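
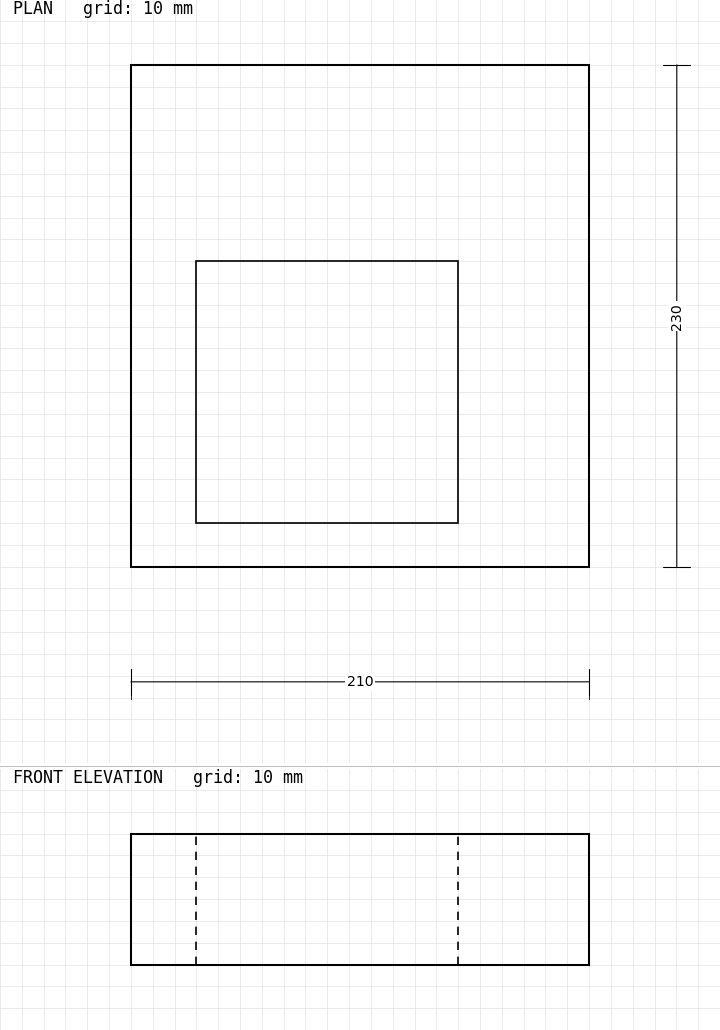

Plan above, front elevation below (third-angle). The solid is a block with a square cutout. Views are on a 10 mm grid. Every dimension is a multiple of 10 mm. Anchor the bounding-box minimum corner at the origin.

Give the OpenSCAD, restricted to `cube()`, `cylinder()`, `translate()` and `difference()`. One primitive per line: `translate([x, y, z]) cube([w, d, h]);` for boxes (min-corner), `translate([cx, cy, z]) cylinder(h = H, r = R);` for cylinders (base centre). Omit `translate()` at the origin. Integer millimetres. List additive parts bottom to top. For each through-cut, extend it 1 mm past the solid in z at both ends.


difference() {
  cube([210, 230, 60]);
  translate([30, 20, -1]) cube([120, 120, 62]);
}


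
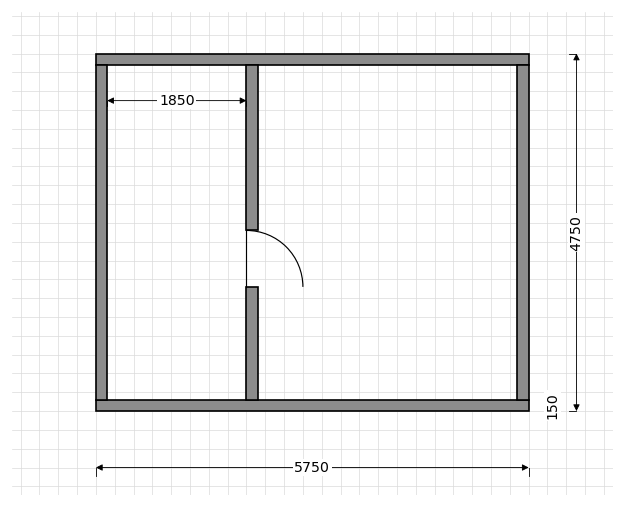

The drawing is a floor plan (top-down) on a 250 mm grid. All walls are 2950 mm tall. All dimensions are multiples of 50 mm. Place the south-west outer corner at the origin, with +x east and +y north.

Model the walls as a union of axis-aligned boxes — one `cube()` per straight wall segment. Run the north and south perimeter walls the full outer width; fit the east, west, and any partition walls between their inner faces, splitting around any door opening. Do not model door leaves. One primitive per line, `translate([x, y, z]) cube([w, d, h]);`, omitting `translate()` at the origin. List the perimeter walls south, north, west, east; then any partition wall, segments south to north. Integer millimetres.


cube([5750, 150, 2950]);
translate([0, 4600, 0]) cube([5750, 150, 2950]);
translate([0, 150, 0]) cube([150, 4450, 2950]);
translate([5600, 150, 0]) cube([150, 4450, 2950]);
translate([2000, 150, 0]) cube([150, 1500, 2950]);
translate([2000, 2400, 0]) cube([150, 2200, 2950]);


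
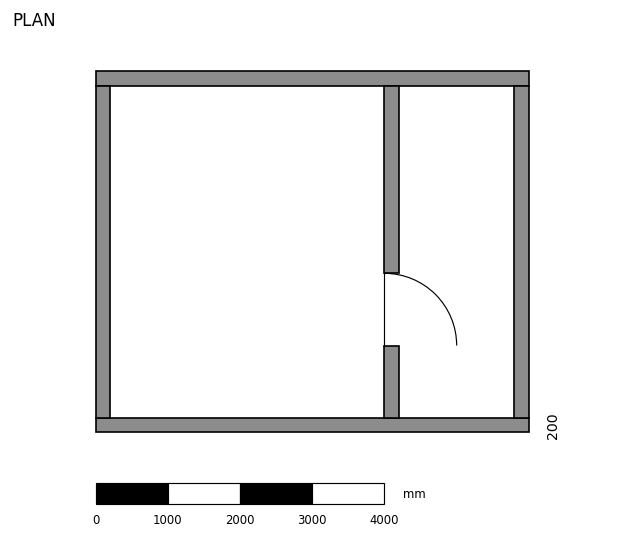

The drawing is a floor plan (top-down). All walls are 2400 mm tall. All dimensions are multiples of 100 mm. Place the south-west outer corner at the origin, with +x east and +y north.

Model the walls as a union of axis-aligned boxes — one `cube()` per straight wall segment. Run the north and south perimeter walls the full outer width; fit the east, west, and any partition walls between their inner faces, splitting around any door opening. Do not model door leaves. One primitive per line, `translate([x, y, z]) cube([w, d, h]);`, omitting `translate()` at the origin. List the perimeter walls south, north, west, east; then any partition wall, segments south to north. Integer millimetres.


cube([6000, 200, 2400]);
translate([0, 4800, 0]) cube([6000, 200, 2400]);
translate([0, 200, 0]) cube([200, 4600, 2400]);
translate([5800, 200, 0]) cube([200, 4600, 2400]);
translate([4000, 200, 0]) cube([200, 1000, 2400]);
translate([4000, 2200, 0]) cube([200, 2600, 2400]);


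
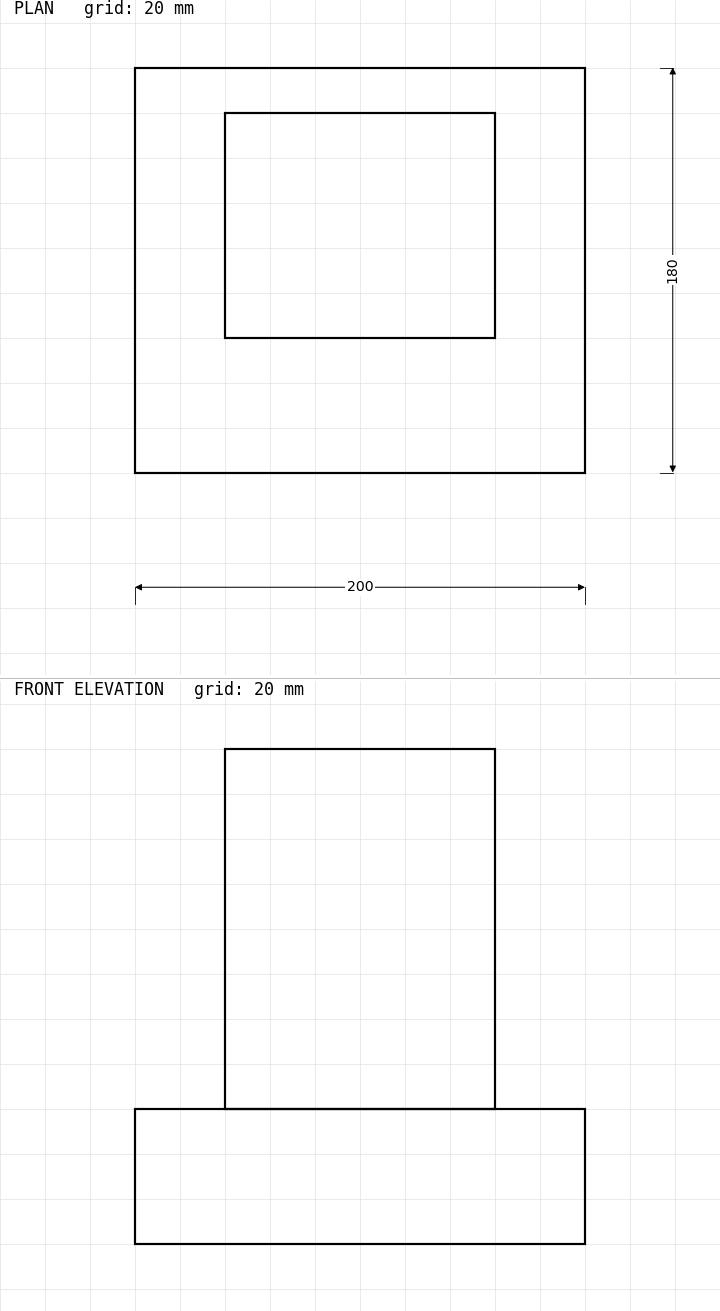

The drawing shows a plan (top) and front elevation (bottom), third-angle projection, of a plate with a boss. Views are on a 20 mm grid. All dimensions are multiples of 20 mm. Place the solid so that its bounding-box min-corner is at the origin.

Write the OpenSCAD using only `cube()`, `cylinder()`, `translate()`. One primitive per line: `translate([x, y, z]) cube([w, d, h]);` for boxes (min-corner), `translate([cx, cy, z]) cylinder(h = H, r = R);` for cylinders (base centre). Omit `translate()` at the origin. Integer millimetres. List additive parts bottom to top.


cube([200, 180, 60]);
translate([40, 60, 60]) cube([120, 100, 160]);


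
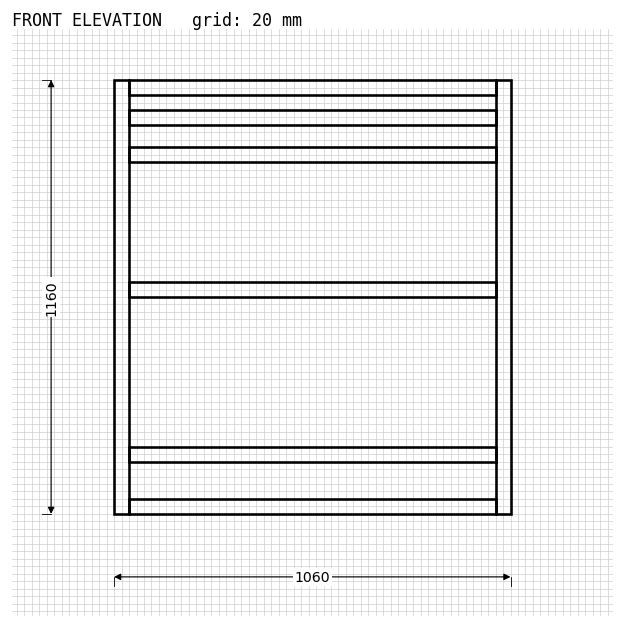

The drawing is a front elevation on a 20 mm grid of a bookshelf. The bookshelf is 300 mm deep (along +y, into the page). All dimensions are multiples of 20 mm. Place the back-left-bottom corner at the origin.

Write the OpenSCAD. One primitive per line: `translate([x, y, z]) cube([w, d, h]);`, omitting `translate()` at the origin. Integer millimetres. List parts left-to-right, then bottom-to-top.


cube([40, 300, 1160]);
translate([40, 0, 0]) cube([980, 300, 40]);
translate([40, 0, 140]) cube([980, 300, 40]);
translate([40, 0, 580]) cube([980, 300, 40]);
translate([40, 0, 940]) cube([980, 300, 40]);
translate([40, 0, 1040]) cube([980, 300, 40]);
translate([40, 0, 1120]) cube([980, 300, 40]);
translate([1020, 0, 0]) cube([40, 300, 1160]);


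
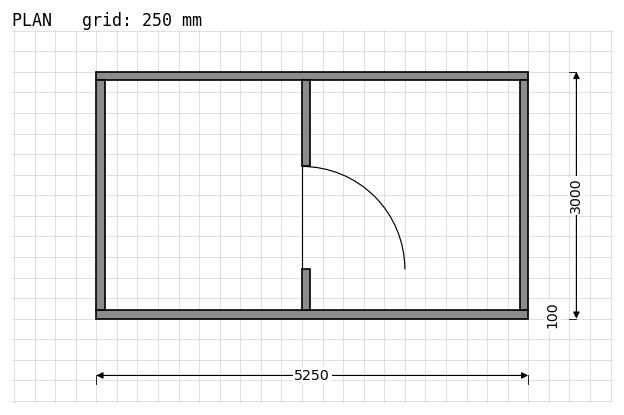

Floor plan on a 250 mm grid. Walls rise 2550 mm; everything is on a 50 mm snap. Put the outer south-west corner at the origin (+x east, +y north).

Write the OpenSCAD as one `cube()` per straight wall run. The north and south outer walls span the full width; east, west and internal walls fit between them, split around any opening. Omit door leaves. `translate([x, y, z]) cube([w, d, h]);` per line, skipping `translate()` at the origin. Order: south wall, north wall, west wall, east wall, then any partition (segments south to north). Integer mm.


cube([5250, 100, 2550]);
translate([0, 2900, 0]) cube([5250, 100, 2550]);
translate([0, 100, 0]) cube([100, 2800, 2550]);
translate([5150, 100, 0]) cube([100, 2800, 2550]);
translate([2500, 100, 0]) cube([100, 500, 2550]);
translate([2500, 1850, 0]) cube([100, 1050, 2550]);


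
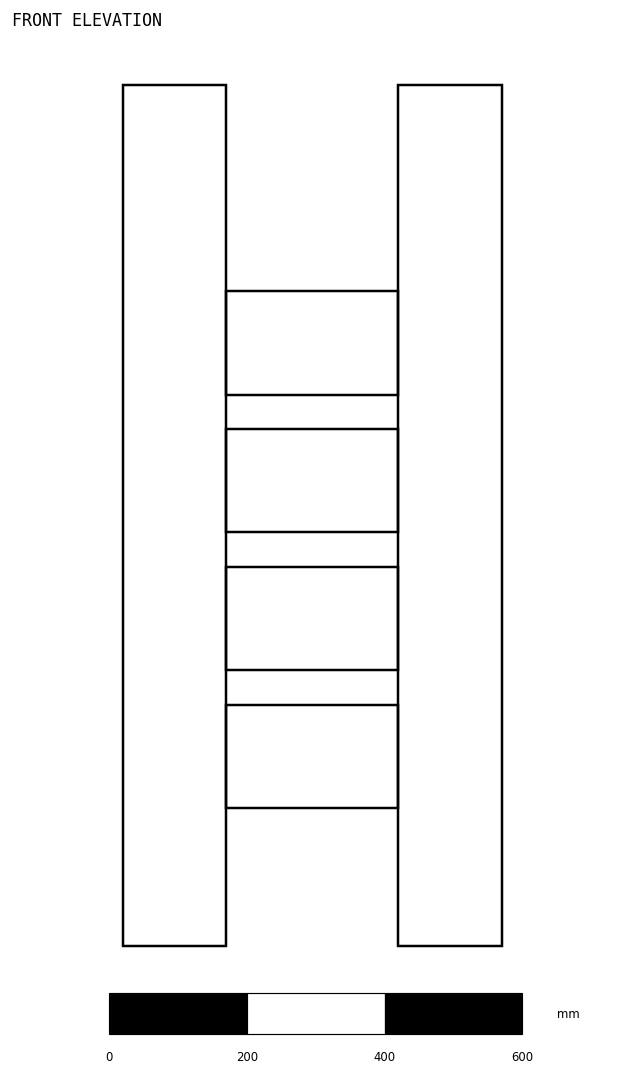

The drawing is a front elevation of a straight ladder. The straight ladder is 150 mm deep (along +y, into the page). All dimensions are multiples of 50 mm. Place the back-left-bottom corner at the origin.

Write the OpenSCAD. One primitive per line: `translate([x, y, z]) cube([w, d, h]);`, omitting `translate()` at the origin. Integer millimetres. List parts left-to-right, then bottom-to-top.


cube([150, 150, 1250]);
translate([150, 0, 200]) cube([250, 150, 150]);
translate([150, 0, 400]) cube([250, 150, 150]);
translate([150, 0, 600]) cube([250, 150, 150]);
translate([150, 0, 800]) cube([250, 150, 150]);
translate([400, 0, 0]) cube([150, 150, 1250]);


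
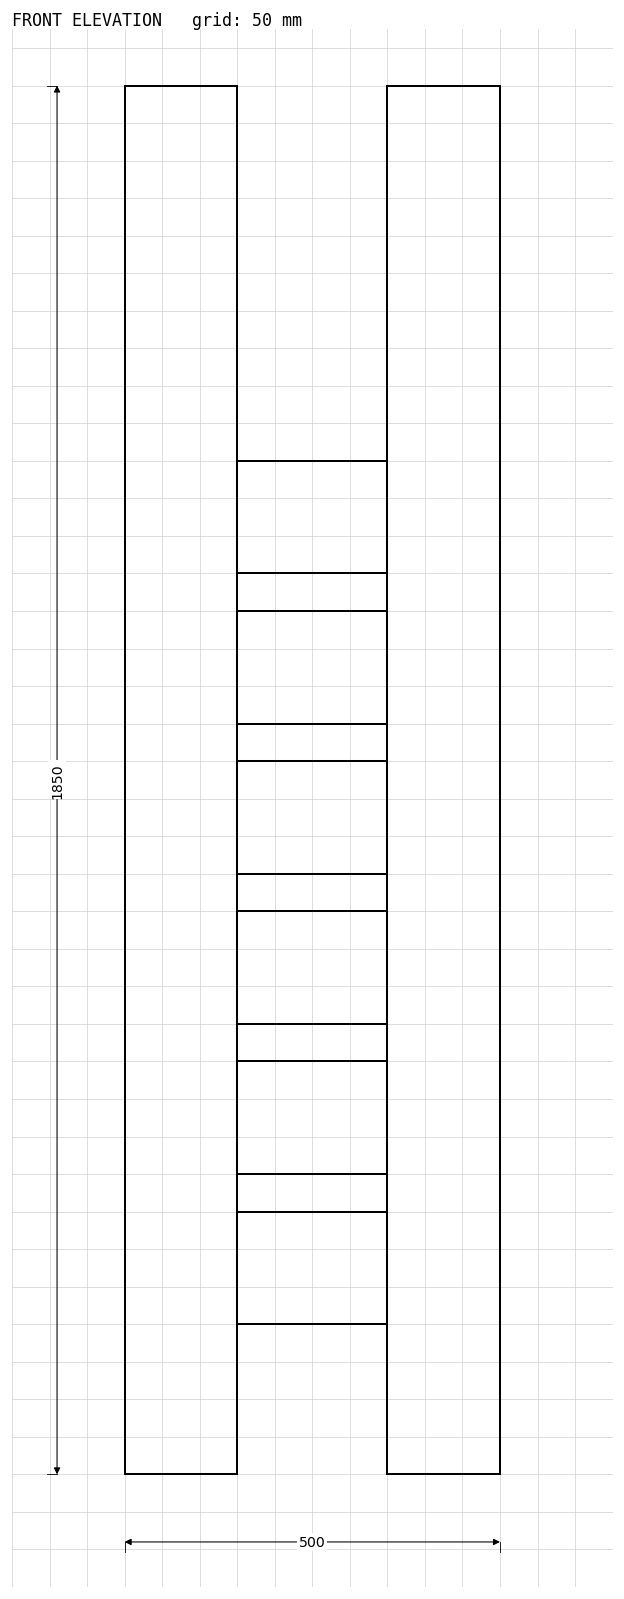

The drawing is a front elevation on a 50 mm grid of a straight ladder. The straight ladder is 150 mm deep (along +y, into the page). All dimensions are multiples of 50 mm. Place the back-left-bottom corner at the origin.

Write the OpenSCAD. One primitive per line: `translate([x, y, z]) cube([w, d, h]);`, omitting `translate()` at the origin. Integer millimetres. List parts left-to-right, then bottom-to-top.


cube([150, 150, 1850]);
translate([150, 0, 200]) cube([200, 150, 150]);
translate([150, 0, 400]) cube([200, 150, 150]);
translate([150, 0, 600]) cube([200, 150, 150]);
translate([150, 0, 800]) cube([200, 150, 150]);
translate([150, 0, 1000]) cube([200, 150, 150]);
translate([150, 0, 1200]) cube([200, 150, 150]);
translate([350, 0, 0]) cube([150, 150, 1850]);


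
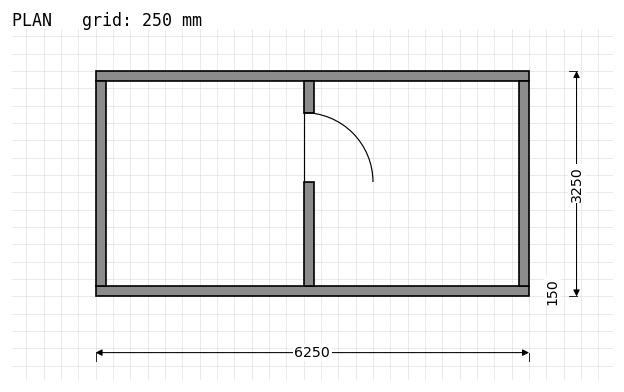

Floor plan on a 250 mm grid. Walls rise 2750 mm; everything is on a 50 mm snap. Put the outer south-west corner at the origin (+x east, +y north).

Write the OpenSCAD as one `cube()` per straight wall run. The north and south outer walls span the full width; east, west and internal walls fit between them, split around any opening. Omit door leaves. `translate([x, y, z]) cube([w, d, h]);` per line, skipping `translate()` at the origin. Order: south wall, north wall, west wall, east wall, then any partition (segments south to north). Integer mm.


cube([6250, 150, 2750]);
translate([0, 3100, 0]) cube([6250, 150, 2750]);
translate([0, 150, 0]) cube([150, 2950, 2750]);
translate([6100, 150, 0]) cube([150, 2950, 2750]);
translate([3000, 150, 0]) cube([150, 1500, 2750]);
translate([3000, 2650, 0]) cube([150, 450, 2750]);


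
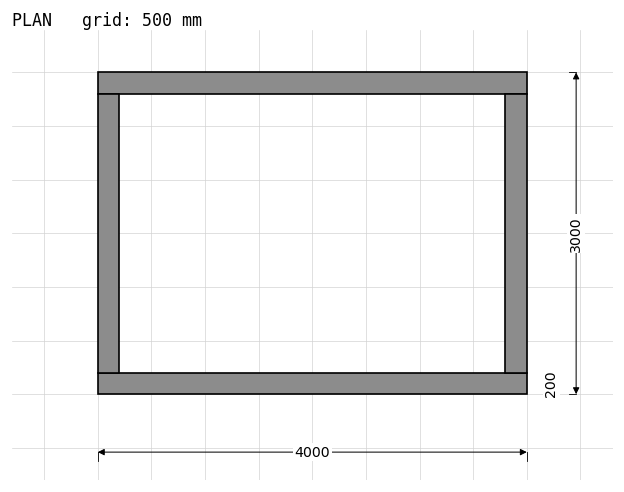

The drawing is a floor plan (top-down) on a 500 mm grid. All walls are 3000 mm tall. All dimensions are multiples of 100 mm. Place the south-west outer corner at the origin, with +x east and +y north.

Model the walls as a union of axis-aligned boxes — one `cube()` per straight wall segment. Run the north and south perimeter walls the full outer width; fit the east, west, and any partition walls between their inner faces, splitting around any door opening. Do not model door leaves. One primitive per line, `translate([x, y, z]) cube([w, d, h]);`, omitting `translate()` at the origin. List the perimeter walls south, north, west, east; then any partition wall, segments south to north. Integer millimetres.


cube([4000, 200, 3000]);
translate([0, 2800, 0]) cube([4000, 200, 3000]);
translate([0, 200, 0]) cube([200, 2600, 3000]);
translate([3800, 200, 0]) cube([200, 2600, 3000]);


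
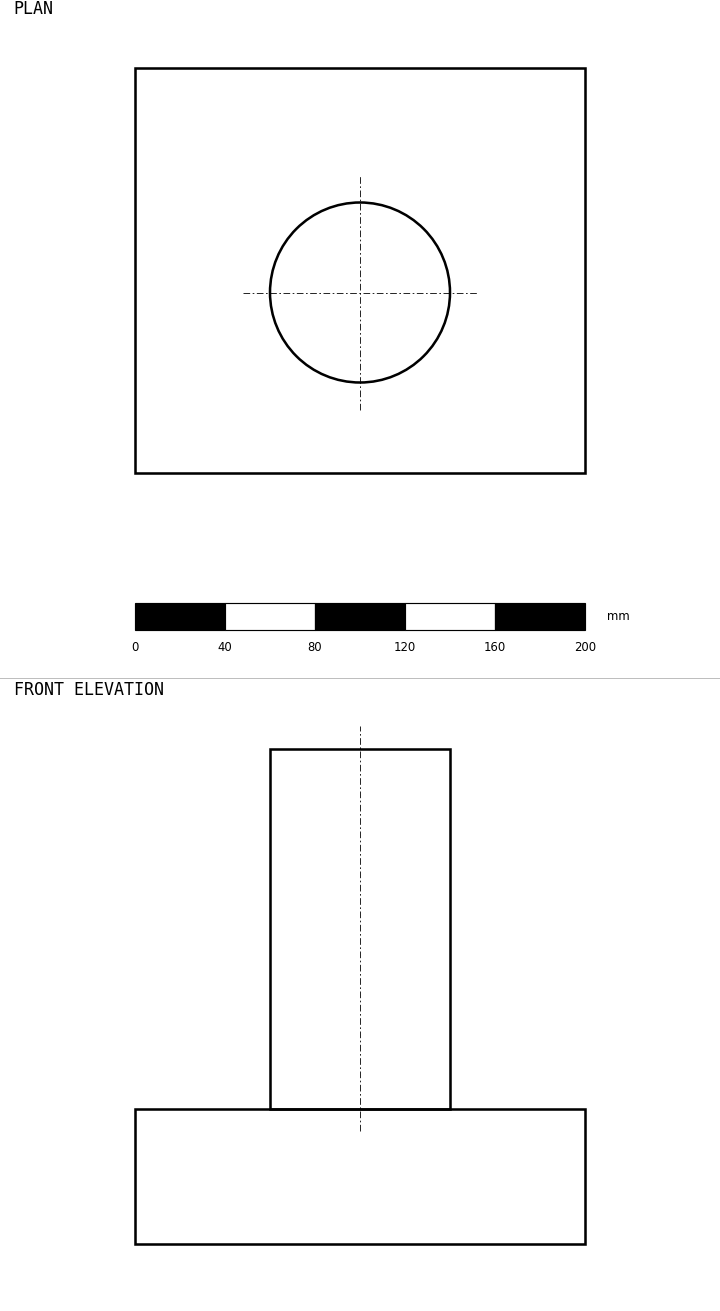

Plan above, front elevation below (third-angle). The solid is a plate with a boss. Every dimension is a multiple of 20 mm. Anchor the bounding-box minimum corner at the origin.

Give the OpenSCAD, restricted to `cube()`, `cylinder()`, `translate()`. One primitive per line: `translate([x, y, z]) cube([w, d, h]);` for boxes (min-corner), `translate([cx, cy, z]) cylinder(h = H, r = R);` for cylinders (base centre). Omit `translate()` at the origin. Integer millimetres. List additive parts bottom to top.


cube([200, 180, 60]);
translate([100, 80, 60]) cylinder(h = 160, r = 40);


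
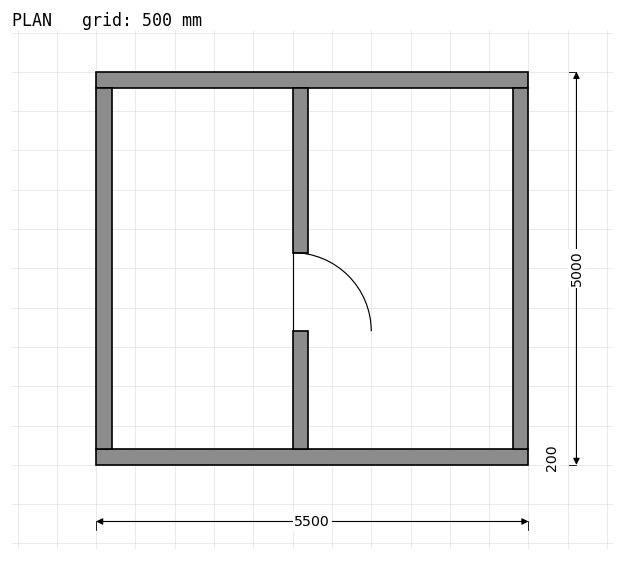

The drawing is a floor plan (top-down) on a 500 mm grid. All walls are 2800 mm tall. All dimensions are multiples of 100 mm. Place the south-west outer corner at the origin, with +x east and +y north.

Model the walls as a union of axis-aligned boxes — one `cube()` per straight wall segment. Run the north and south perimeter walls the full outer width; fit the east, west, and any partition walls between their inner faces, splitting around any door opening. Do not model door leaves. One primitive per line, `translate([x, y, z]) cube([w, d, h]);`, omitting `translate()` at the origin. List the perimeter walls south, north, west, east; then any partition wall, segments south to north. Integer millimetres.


cube([5500, 200, 2800]);
translate([0, 4800, 0]) cube([5500, 200, 2800]);
translate([0, 200, 0]) cube([200, 4600, 2800]);
translate([5300, 200, 0]) cube([200, 4600, 2800]);
translate([2500, 200, 0]) cube([200, 1500, 2800]);
translate([2500, 2700, 0]) cube([200, 2100, 2800]);


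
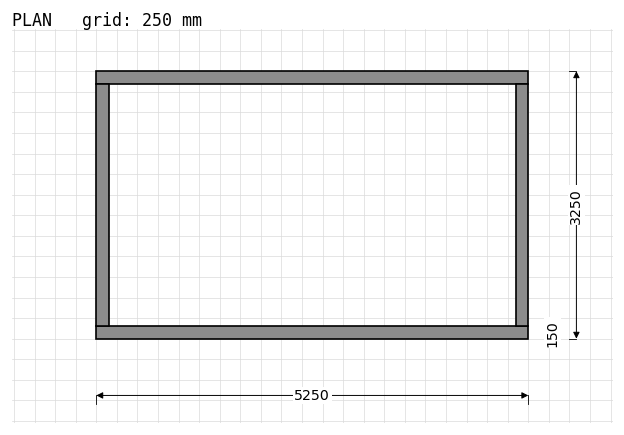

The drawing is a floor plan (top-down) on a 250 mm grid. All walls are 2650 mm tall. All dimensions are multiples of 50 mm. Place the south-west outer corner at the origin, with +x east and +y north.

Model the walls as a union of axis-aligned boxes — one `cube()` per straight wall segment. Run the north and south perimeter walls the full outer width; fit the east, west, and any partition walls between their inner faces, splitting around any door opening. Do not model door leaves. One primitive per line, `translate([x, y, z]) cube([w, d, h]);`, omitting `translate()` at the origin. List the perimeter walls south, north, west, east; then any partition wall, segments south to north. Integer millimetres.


cube([5250, 150, 2650]);
translate([0, 3100, 0]) cube([5250, 150, 2650]);
translate([0, 150, 0]) cube([150, 2950, 2650]);
translate([5100, 150, 0]) cube([150, 2950, 2650]);


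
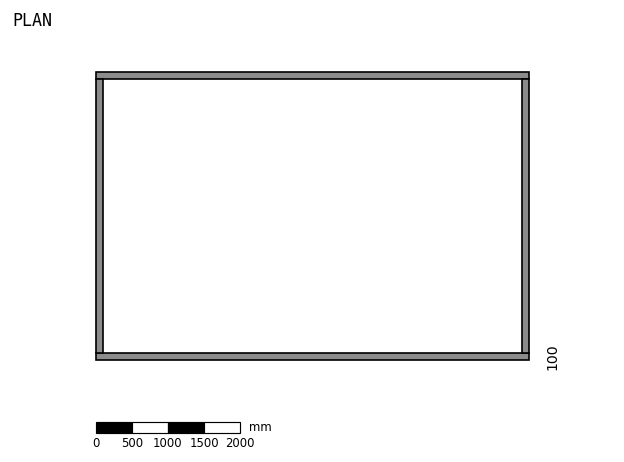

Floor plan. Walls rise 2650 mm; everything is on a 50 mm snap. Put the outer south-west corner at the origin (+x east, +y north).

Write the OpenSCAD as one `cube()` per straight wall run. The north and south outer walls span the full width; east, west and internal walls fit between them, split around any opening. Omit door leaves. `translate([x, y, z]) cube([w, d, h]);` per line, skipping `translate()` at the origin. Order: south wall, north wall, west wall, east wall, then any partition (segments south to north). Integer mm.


cube([6000, 100, 2650]);
translate([0, 3900, 0]) cube([6000, 100, 2650]);
translate([0, 100, 0]) cube([100, 3800, 2650]);
translate([5900, 100, 0]) cube([100, 3800, 2650]);


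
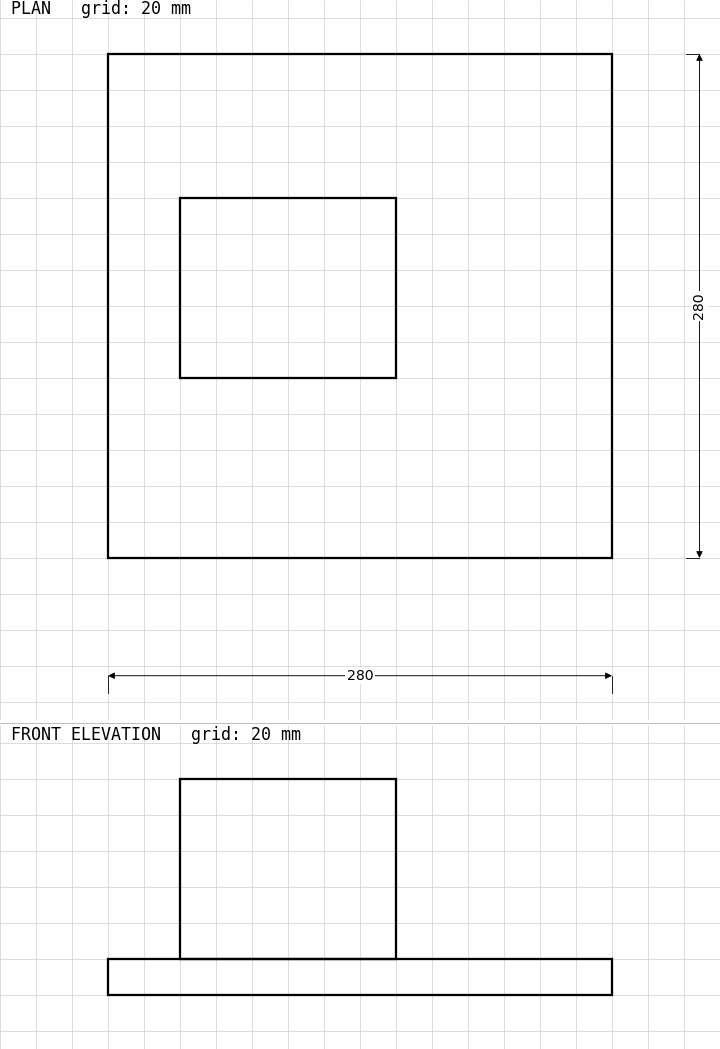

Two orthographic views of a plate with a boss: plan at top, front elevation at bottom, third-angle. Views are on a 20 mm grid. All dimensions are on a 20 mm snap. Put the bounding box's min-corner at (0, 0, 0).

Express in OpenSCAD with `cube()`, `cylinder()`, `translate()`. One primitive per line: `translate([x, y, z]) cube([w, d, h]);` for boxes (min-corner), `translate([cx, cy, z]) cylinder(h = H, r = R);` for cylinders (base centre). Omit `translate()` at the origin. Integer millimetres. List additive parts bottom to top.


cube([280, 280, 20]);
translate([40, 100, 20]) cube([120, 100, 100]);


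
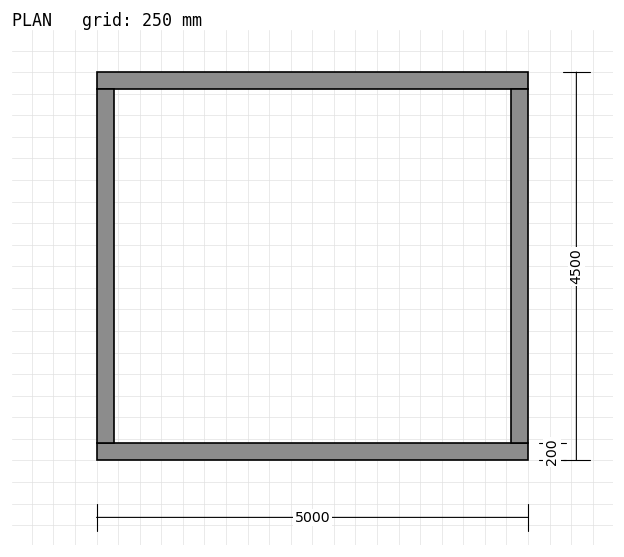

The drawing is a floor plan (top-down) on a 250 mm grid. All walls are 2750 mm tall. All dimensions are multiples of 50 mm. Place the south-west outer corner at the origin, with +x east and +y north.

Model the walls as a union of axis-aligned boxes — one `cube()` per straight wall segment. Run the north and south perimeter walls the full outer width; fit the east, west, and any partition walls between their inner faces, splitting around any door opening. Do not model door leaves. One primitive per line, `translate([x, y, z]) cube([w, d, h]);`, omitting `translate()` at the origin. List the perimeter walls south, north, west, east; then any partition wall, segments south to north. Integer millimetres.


cube([5000, 200, 2750]);
translate([0, 4300, 0]) cube([5000, 200, 2750]);
translate([0, 200, 0]) cube([200, 4100, 2750]);
translate([4800, 200, 0]) cube([200, 4100, 2750]);


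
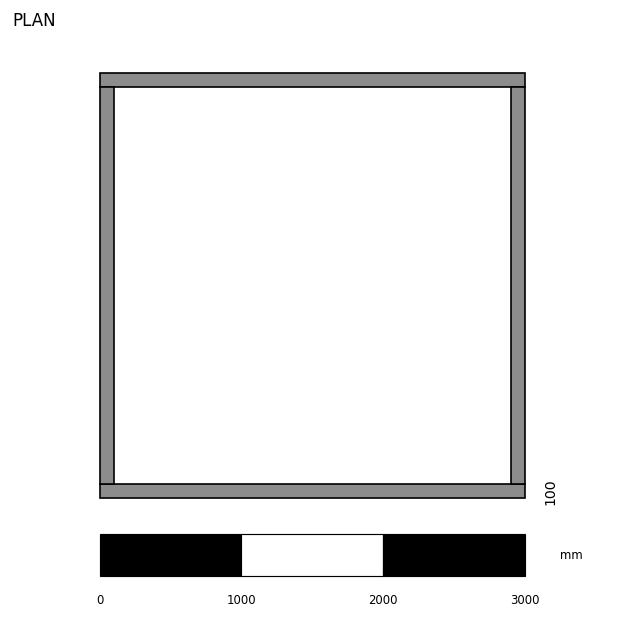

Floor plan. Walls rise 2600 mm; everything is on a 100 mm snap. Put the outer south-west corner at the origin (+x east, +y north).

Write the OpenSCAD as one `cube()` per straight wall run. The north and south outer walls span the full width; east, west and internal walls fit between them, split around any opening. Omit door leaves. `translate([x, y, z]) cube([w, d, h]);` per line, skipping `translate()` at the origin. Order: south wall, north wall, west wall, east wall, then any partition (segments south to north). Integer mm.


cube([3000, 100, 2600]);
translate([0, 2900, 0]) cube([3000, 100, 2600]);
translate([0, 100, 0]) cube([100, 2800, 2600]);
translate([2900, 100, 0]) cube([100, 2800, 2600]);


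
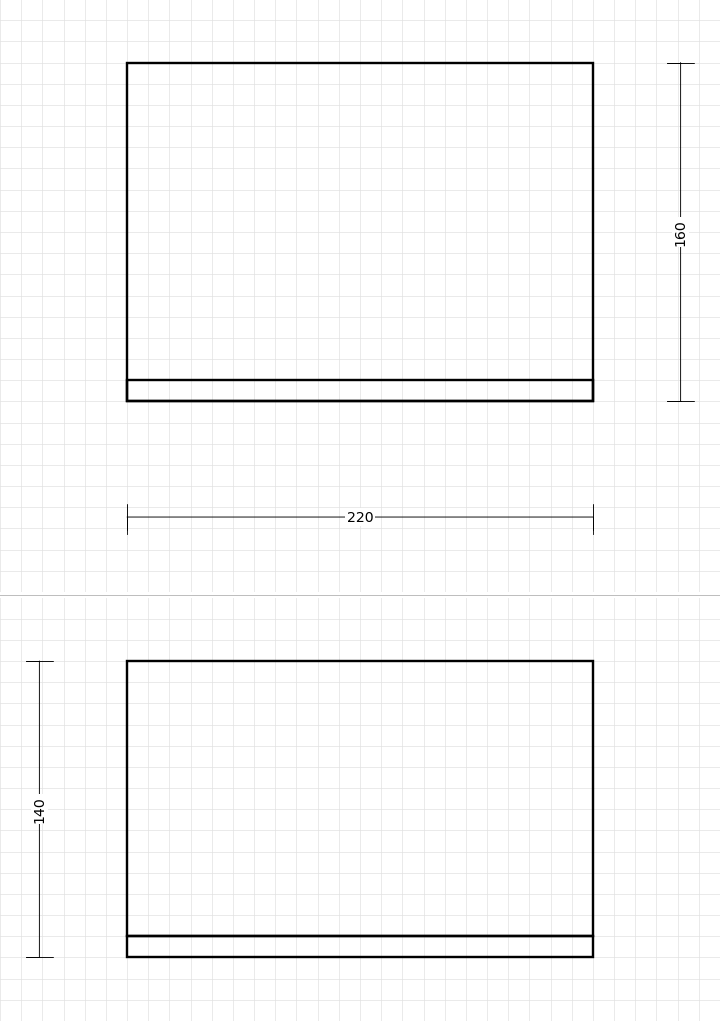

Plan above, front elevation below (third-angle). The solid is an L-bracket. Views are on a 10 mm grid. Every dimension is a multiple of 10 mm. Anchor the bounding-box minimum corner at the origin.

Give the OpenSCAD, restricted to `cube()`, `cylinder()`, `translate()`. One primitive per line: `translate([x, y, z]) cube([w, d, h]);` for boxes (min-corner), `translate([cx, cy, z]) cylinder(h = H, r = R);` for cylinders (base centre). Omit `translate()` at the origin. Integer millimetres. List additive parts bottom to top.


cube([220, 160, 10]);
translate([0, 0, 10]) cube([220, 10, 130]);


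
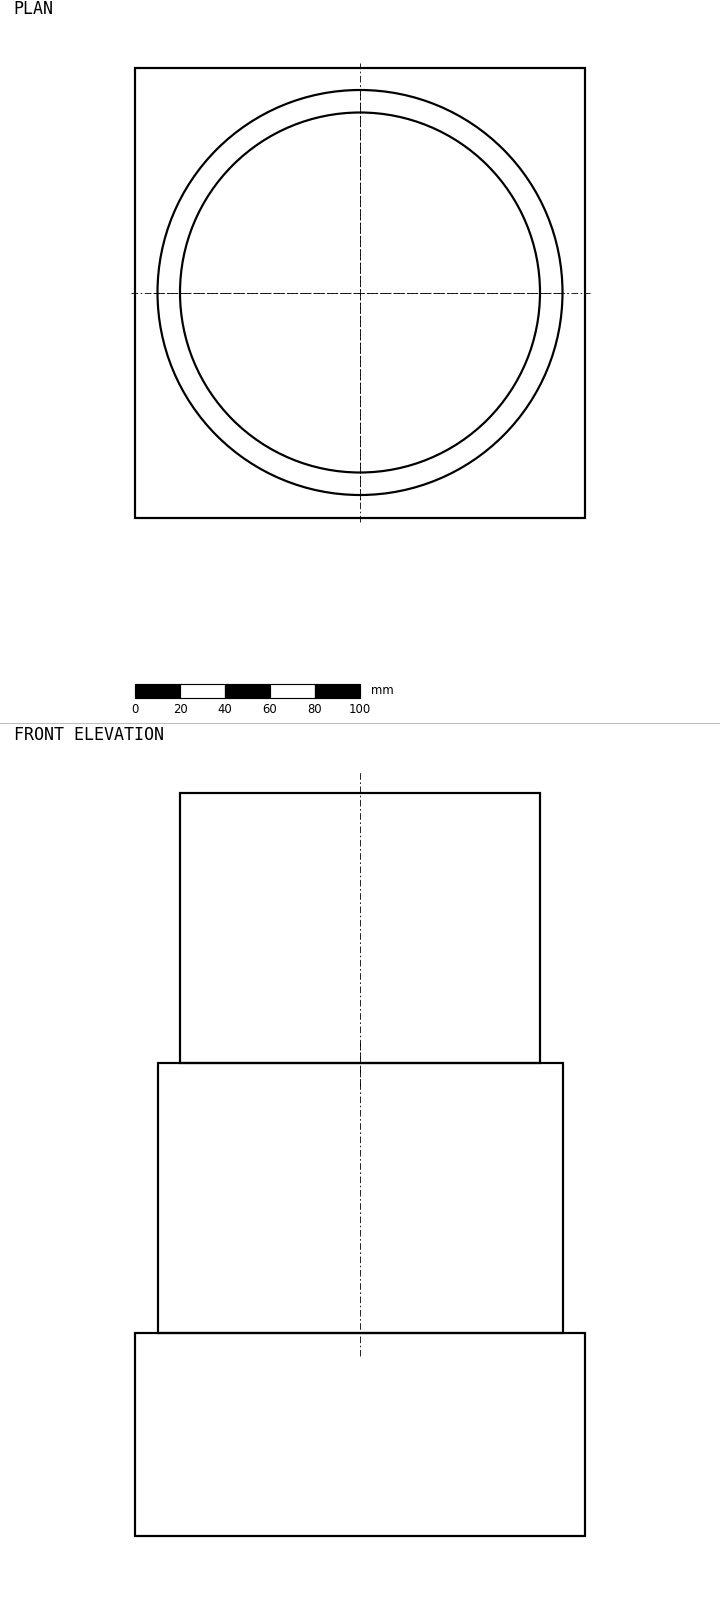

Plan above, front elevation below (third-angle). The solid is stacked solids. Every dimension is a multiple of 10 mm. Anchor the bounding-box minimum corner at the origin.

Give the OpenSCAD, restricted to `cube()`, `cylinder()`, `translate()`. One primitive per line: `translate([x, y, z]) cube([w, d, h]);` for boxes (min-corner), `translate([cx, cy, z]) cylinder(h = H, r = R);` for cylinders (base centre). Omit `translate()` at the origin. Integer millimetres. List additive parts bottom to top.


cube([200, 200, 90]);
translate([100, 100, 90]) cylinder(h = 120, r = 90);
translate([100, 100, 210]) cylinder(h = 120, r = 80);


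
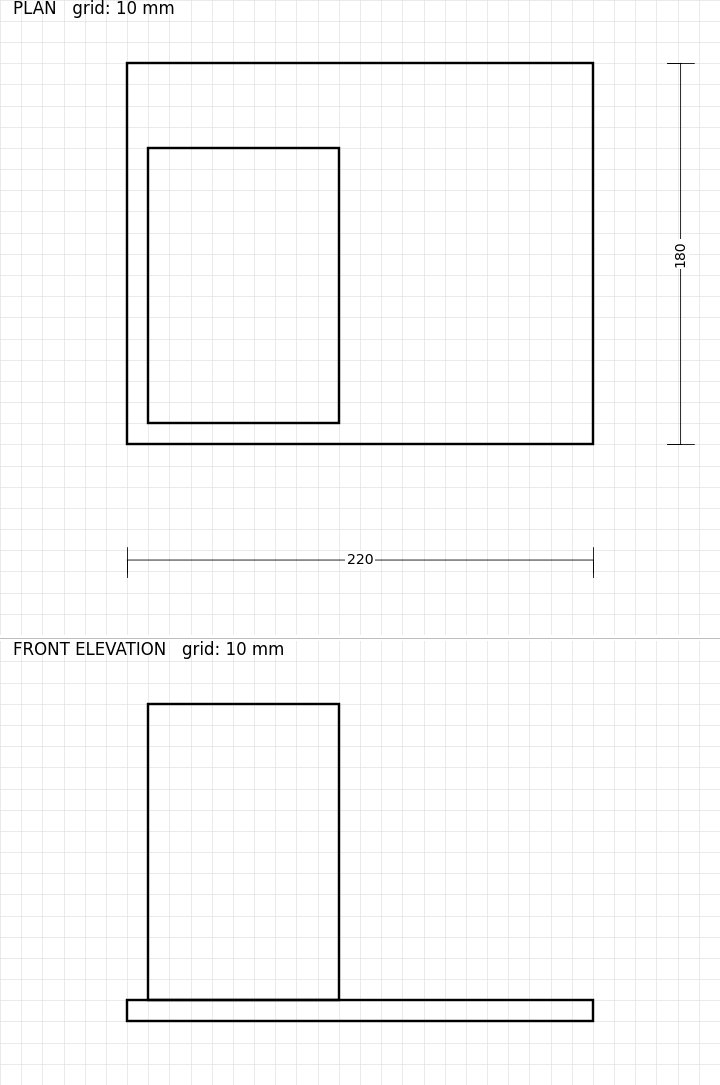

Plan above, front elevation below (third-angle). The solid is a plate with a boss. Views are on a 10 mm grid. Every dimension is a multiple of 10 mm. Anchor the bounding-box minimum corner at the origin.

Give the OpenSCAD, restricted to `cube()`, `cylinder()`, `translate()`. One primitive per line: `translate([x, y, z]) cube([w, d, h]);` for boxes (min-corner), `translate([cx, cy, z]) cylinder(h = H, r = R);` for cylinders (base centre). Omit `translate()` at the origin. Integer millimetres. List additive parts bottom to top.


cube([220, 180, 10]);
translate([10, 10, 10]) cube([90, 130, 140]);


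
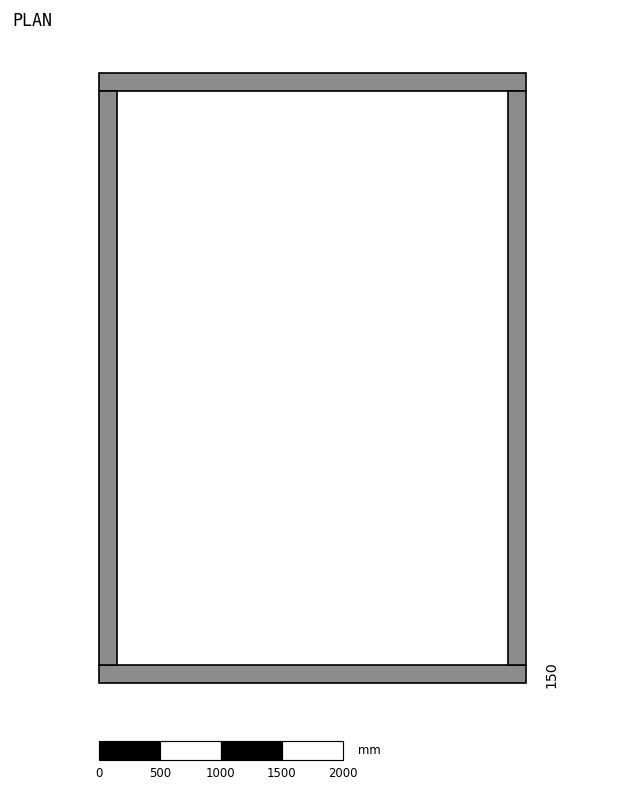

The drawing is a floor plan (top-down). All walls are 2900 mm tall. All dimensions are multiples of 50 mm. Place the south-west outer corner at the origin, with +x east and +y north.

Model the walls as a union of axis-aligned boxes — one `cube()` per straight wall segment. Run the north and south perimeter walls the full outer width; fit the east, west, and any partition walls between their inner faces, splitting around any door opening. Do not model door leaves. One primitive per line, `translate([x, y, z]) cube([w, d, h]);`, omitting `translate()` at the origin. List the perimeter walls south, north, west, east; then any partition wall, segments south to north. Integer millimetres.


cube([3500, 150, 2900]);
translate([0, 4850, 0]) cube([3500, 150, 2900]);
translate([0, 150, 0]) cube([150, 4700, 2900]);
translate([3350, 150, 0]) cube([150, 4700, 2900]);


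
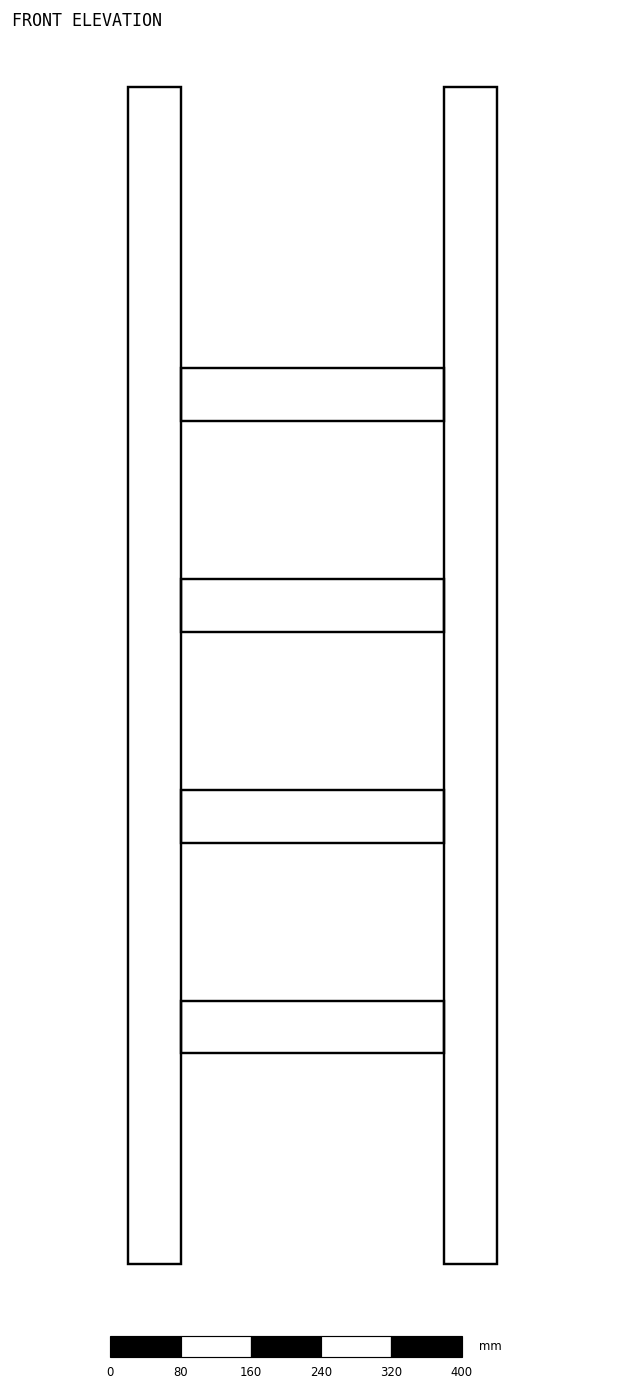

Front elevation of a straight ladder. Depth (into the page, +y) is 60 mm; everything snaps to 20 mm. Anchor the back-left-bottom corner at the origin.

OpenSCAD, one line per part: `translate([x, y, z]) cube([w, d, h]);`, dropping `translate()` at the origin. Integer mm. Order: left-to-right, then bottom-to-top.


cube([60, 60, 1340]);
translate([60, 0, 240]) cube([300, 60, 60]);
translate([60, 0, 480]) cube([300, 60, 60]);
translate([60, 0, 720]) cube([300, 60, 60]);
translate([60, 0, 960]) cube([300, 60, 60]);
translate([360, 0, 0]) cube([60, 60, 1340]);


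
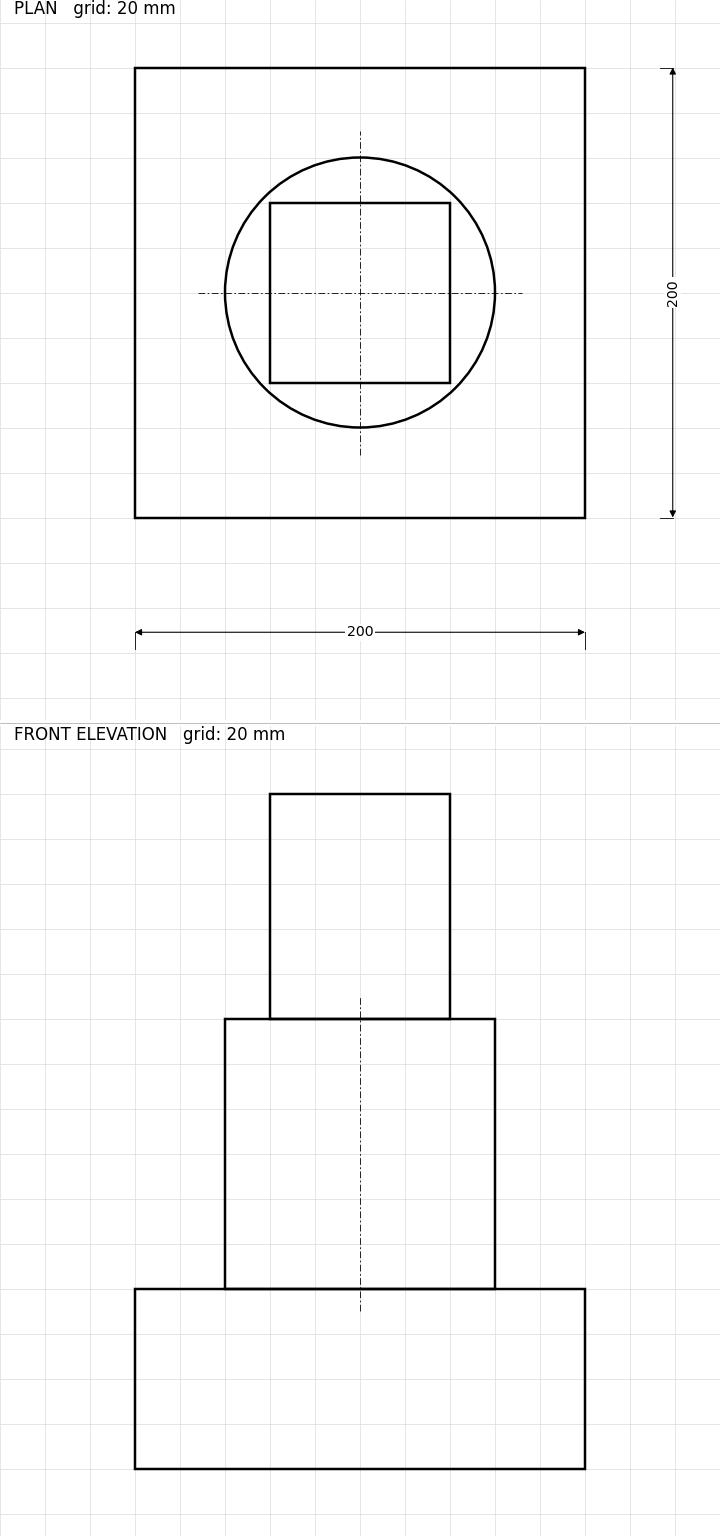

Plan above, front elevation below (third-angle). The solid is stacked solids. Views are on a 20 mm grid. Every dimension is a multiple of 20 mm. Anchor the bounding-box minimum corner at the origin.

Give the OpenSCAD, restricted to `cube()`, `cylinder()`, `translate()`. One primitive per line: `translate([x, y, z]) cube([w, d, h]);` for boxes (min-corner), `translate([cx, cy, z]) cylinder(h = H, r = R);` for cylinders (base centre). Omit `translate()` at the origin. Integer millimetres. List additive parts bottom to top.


cube([200, 200, 80]);
translate([100, 100, 80]) cylinder(h = 120, r = 60);
translate([60, 60, 200]) cube([80, 80, 100]);


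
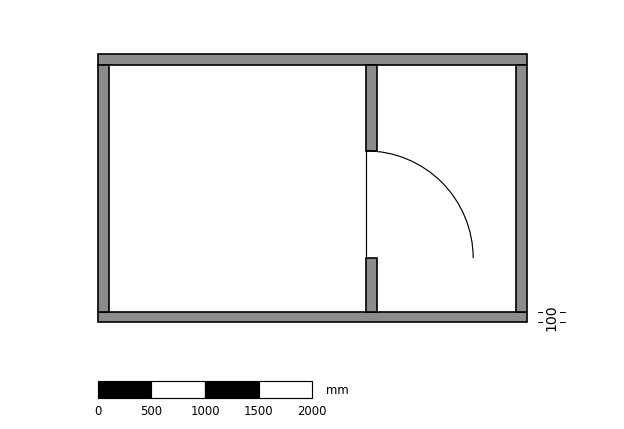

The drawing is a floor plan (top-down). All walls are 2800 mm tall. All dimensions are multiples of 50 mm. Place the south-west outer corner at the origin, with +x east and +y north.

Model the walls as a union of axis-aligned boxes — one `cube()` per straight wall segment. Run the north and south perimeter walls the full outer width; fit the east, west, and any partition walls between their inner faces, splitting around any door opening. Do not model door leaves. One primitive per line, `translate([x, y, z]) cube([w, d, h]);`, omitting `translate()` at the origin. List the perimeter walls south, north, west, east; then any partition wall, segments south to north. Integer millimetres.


cube([4000, 100, 2800]);
translate([0, 2400, 0]) cube([4000, 100, 2800]);
translate([0, 100, 0]) cube([100, 2300, 2800]);
translate([3900, 100, 0]) cube([100, 2300, 2800]);
translate([2500, 100, 0]) cube([100, 500, 2800]);
translate([2500, 1600, 0]) cube([100, 800, 2800]);


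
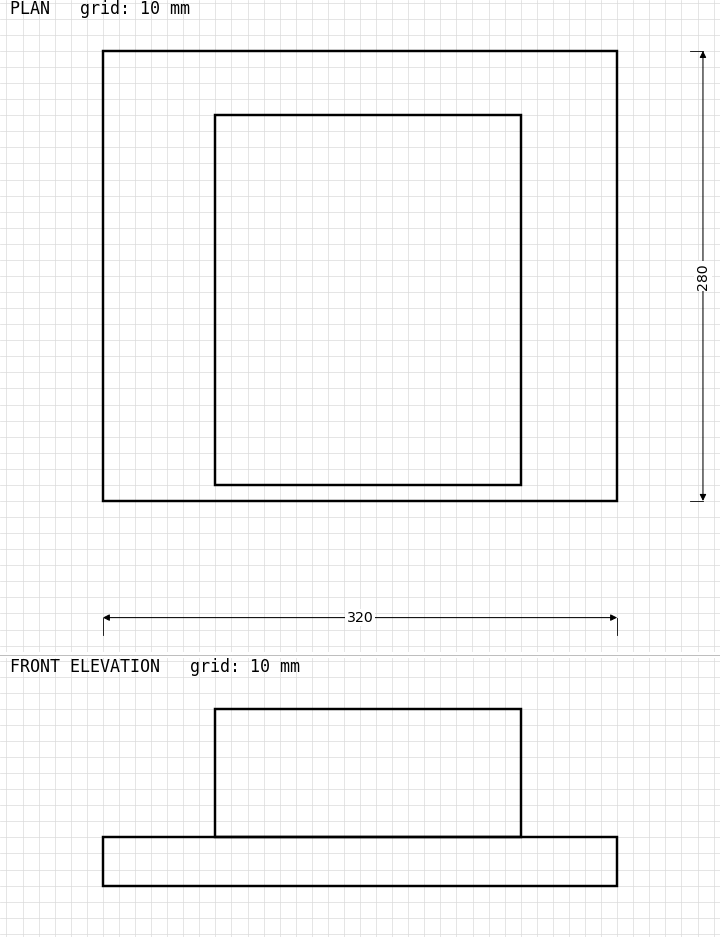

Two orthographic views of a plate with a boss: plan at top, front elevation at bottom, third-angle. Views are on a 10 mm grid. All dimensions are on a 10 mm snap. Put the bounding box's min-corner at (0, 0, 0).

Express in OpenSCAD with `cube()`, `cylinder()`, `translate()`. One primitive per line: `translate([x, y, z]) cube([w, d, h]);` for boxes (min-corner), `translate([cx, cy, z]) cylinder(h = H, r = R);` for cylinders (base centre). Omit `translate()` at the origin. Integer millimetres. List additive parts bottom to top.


cube([320, 280, 30]);
translate([70, 10, 30]) cube([190, 230, 80]);


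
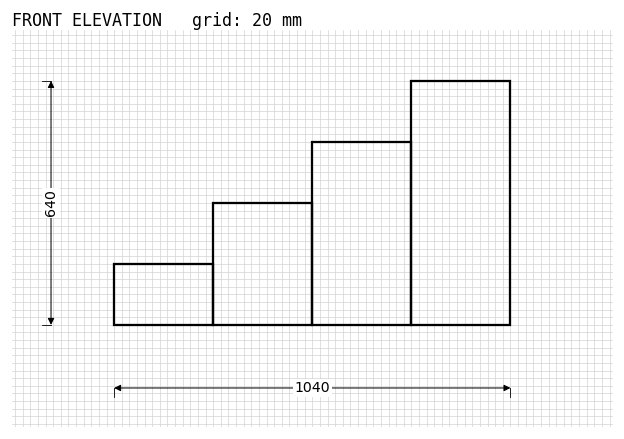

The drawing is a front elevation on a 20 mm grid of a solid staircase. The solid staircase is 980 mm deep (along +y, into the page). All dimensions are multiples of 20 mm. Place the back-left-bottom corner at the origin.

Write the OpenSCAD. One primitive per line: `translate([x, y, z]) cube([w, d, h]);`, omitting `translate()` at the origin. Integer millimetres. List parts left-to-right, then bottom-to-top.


cube([260, 980, 160]);
translate([260, 0, 0]) cube([260, 980, 320]);
translate([520, 0, 0]) cube([260, 980, 480]);
translate([780, 0, 0]) cube([260, 980, 640]);


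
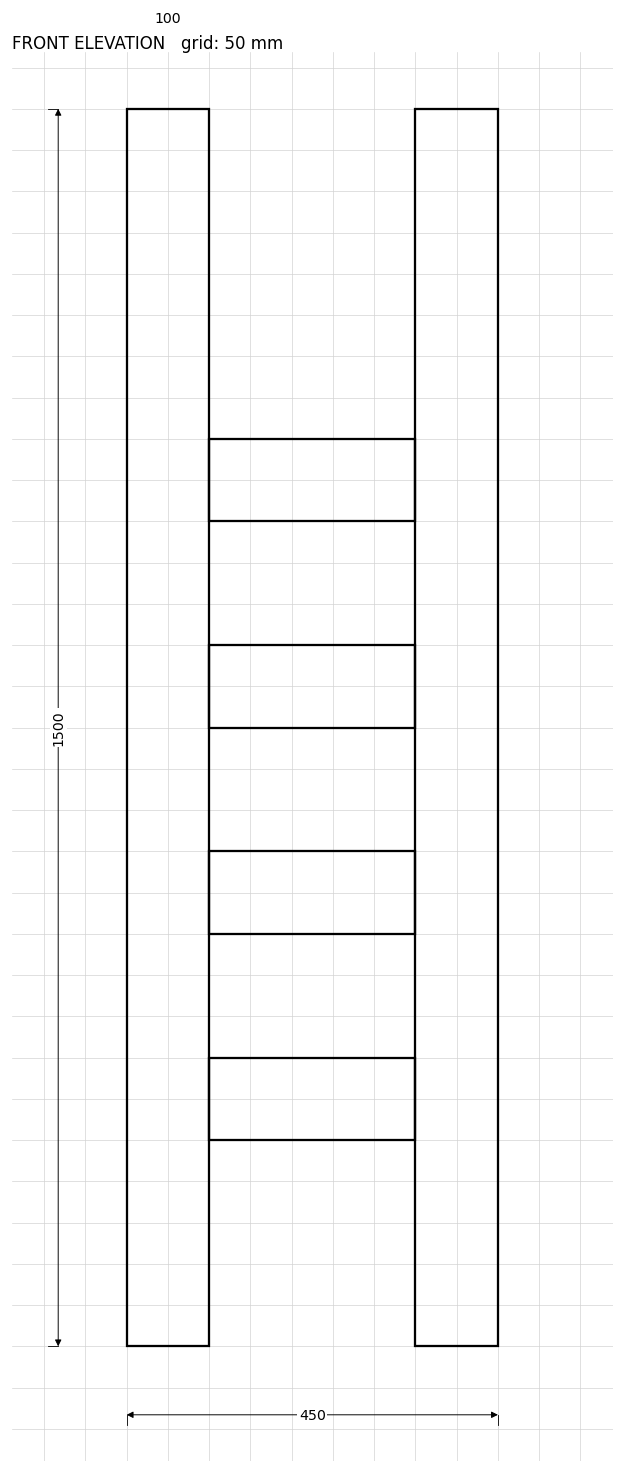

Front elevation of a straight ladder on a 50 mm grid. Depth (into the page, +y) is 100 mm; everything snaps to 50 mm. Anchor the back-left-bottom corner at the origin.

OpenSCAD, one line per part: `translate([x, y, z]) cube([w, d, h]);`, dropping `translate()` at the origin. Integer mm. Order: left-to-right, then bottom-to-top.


cube([100, 100, 1500]);
translate([100, 0, 250]) cube([250, 100, 100]);
translate([100, 0, 500]) cube([250, 100, 100]);
translate([100, 0, 750]) cube([250, 100, 100]);
translate([100, 0, 1000]) cube([250, 100, 100]);
translate([350, 0, 0]) cube([100, 100, 1500]);


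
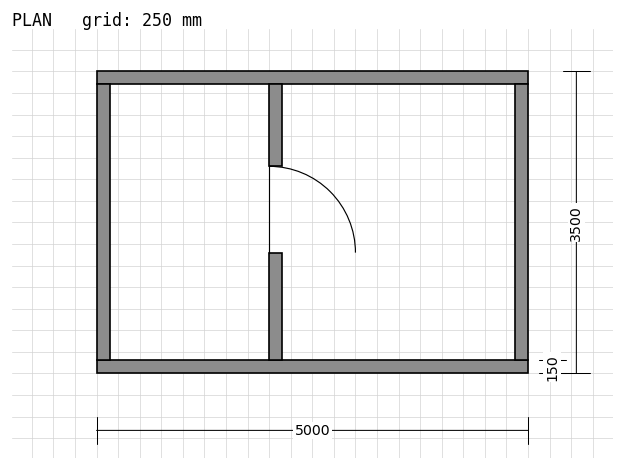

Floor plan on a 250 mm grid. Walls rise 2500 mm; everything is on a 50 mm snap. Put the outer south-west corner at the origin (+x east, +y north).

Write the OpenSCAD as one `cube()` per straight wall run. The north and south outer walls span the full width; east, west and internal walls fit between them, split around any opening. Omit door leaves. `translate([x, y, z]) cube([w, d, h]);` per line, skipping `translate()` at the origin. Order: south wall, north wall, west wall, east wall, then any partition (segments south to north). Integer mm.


cube([5000, 150, 2500]);
translate([0, 3350, 0]) cube([5000, 150, 2500]);
translate([0, 150, 0]) cube([150, 3200, 2500]);
translate([4850, 150, 0]) cube([150, 3200, 2500]);
translate([2000, 150, 0]) cube([150, 1250, 2500]);
translate([2000, 2400, 0]) cube([150, 950, 2500]);


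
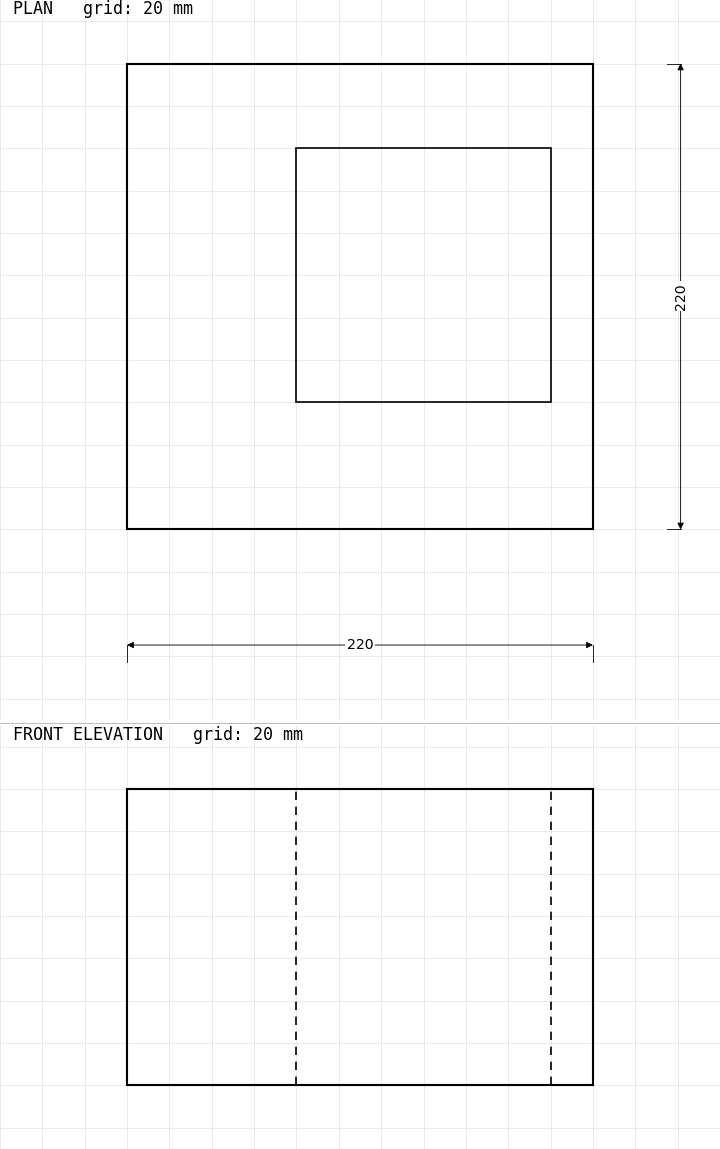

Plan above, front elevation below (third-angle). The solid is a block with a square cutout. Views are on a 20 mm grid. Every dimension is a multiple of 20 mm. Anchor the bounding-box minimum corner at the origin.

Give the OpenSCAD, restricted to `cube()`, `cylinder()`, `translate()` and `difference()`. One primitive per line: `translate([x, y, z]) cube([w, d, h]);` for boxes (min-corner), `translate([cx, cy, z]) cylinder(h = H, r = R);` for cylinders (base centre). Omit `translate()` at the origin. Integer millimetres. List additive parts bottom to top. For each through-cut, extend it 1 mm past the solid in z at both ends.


difference() {
  cube([220, 220, 140]);
  translate([80, 60, -1]) cube([120, 120, 142]);
}


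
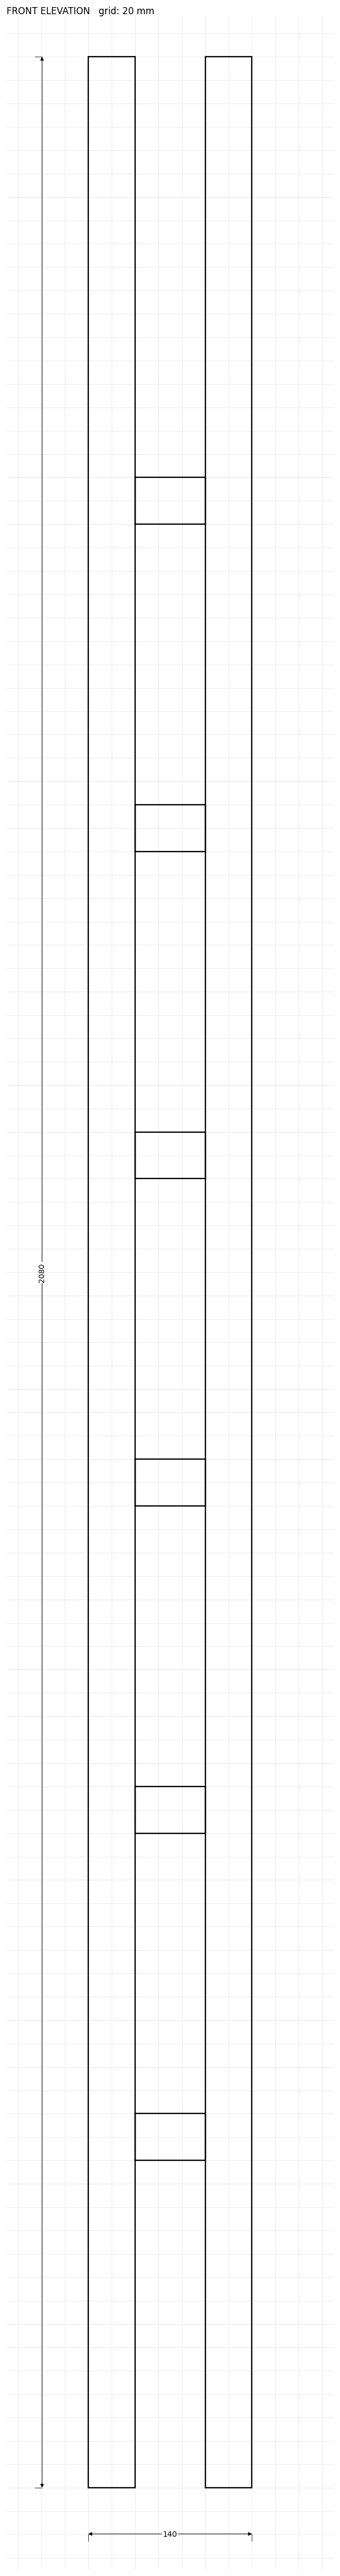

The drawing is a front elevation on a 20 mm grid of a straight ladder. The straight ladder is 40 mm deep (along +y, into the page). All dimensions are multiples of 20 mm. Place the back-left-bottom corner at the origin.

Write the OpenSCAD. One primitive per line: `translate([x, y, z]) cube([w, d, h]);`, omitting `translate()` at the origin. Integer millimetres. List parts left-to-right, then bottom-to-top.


cube([40, 40, 2080]);
translate([40, 0, 280]) cube([60, 40, 40]);
translate([40, 0, 560]) cube([60, 40, 40]);
translate([40, 0, 840]) cube([60, 40, 40]);
translate([40, 0, 1120]) cube([60, 40, 40]);
translate([40, 0, 1400]) cube([60, 40, 40]);
translate([40, 0, 1680]) cube([60, 40, 40]);
translate([100, 0, 0]) cube([40, 40, 2080]);


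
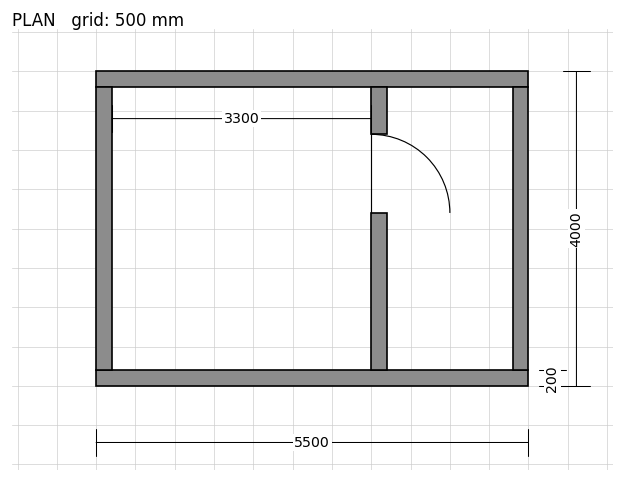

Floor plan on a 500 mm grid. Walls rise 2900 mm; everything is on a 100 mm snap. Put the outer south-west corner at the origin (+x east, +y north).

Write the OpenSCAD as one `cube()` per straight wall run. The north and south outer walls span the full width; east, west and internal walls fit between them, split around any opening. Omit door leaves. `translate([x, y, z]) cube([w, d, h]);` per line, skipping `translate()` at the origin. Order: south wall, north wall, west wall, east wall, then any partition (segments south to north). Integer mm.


cube([5500, 200, 2900]);
translate([0, 3800, 0]) cube([5500, 200, 2900]);
translate([0, 200, 0]) cube([200, 3600, 2900]);
translate([5300, 200, 0]) cube([200, 3600, 2900]);
translate([3500, 200, 0]) cube([200, 2000, 2900]);
translate([3500, 3200, 0]) cube([200, 600, 2900]);


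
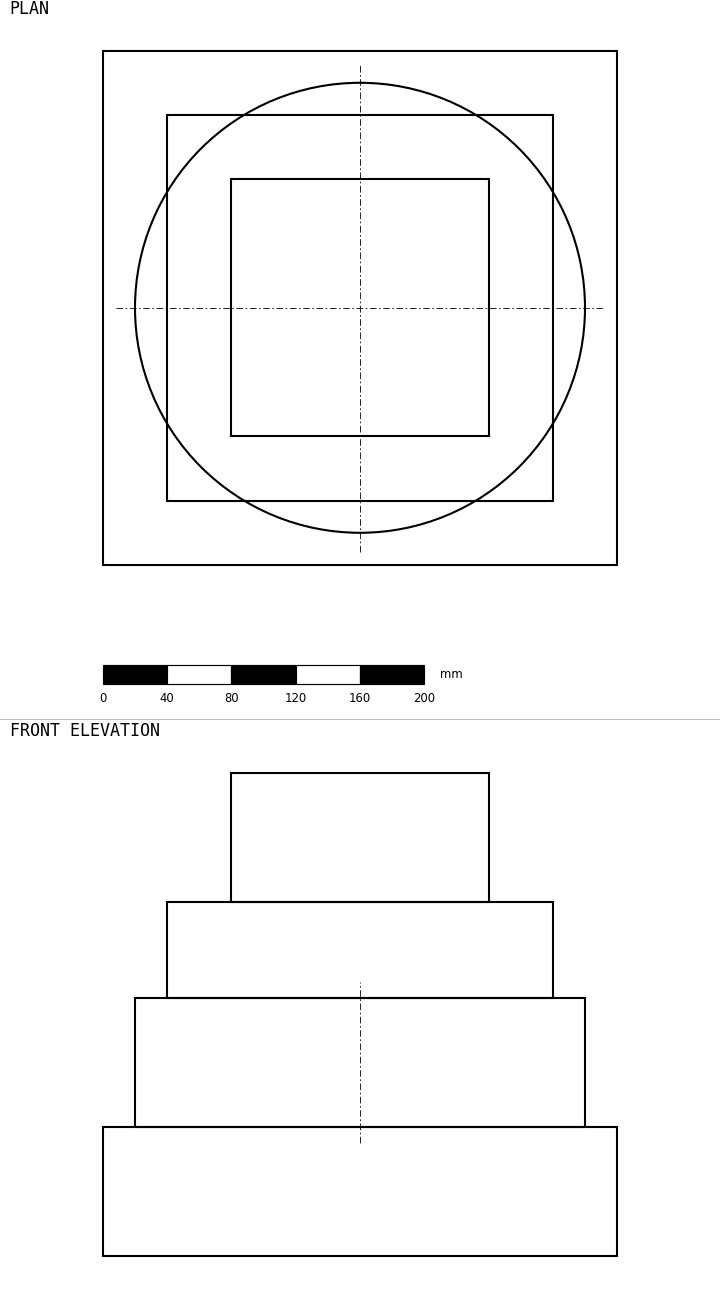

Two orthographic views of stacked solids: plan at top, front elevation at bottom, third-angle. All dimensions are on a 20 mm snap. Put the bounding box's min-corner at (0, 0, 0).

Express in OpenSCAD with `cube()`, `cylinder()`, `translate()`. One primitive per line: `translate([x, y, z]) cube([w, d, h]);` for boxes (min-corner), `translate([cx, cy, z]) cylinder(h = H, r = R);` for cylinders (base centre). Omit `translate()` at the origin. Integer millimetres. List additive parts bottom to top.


cube([320, 320, 80]);
translate([160, 160, 80]) cylinder(h = 80, r = 140);
translate([40, 40, 160]) cube([240, 240, 60]);
translate([80, 80, 220]) cube([160, 160, 80]);


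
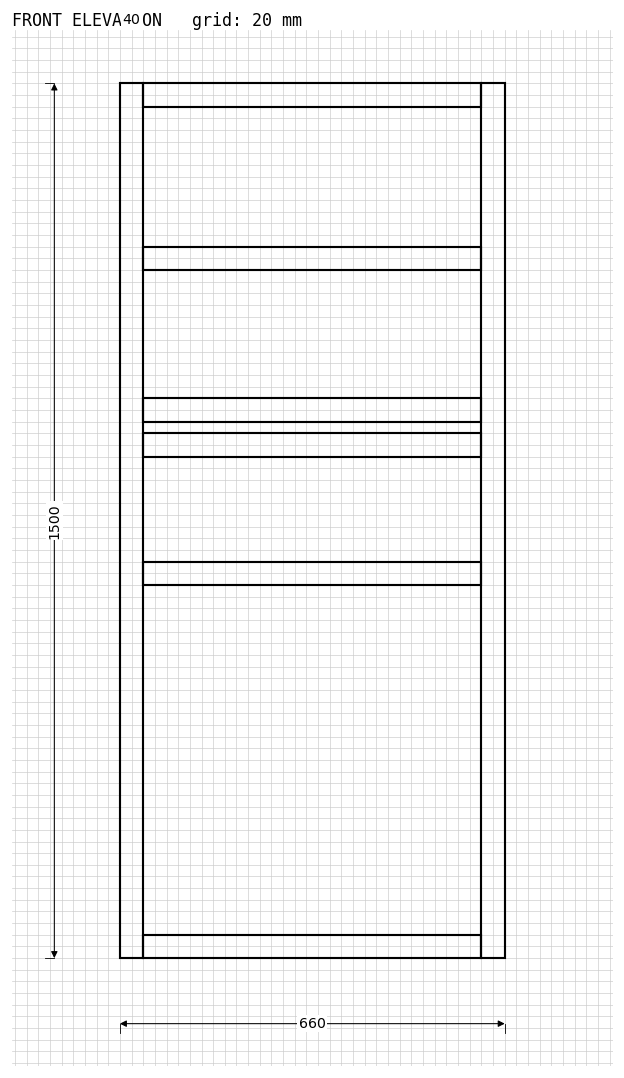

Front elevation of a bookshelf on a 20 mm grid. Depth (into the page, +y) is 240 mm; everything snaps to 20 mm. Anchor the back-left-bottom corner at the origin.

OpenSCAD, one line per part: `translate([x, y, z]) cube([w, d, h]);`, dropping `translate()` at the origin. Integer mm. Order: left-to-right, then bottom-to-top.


cube([40, 240, 1500]);
translate([40, 0, 0]) cube([580, 240, 40]);
translate([40, 0, 640]) cube([580, 240, 40]);
translate([40, 0, 860]) cube([580, 240, 40]);
translate([40, 0, 920]) cube([580, 240, 40]);
translate([40, 0, 1180]) cube([580, 240, 40]);
translate([40, 0, 1460]) cube([580, 240, 40]);
translate([620, 0, 0]) cube([40, 240, 1500]);


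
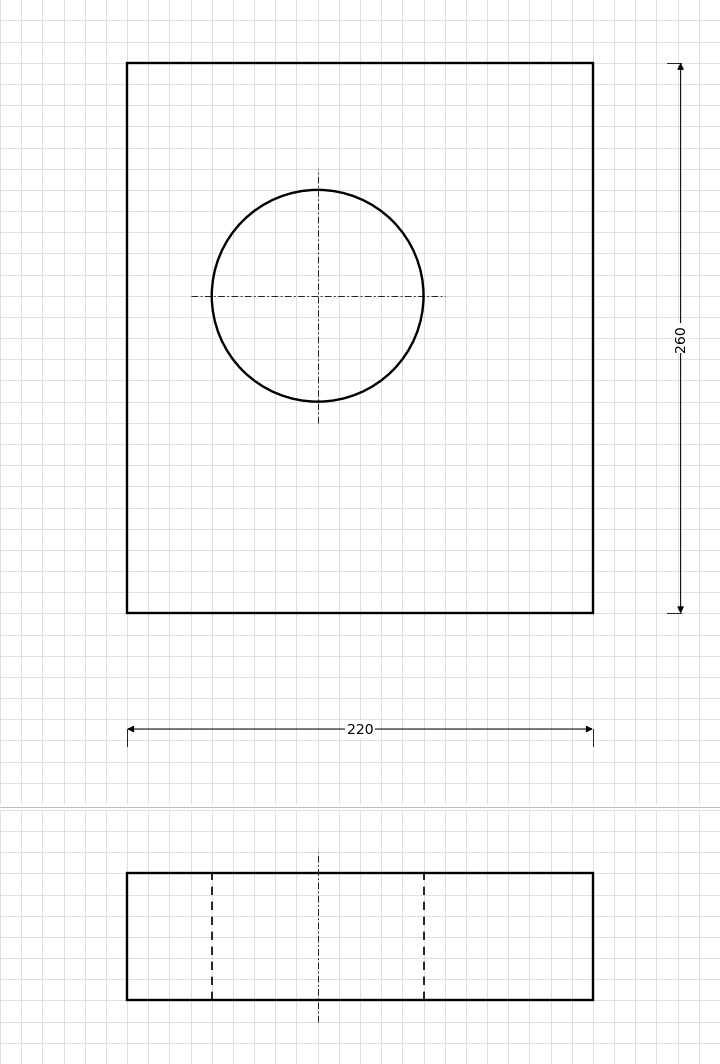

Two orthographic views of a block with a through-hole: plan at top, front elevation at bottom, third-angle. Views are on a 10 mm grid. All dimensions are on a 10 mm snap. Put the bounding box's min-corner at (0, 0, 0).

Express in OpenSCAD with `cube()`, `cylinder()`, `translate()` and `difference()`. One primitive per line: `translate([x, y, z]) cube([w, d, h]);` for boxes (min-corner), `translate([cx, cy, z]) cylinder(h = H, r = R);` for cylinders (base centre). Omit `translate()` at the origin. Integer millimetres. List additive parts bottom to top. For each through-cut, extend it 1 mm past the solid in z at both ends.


difference() {
  cube([220, 260, 60]);
  translate([90, 150, -1]) cylinder(h = 62, r = 50);
}


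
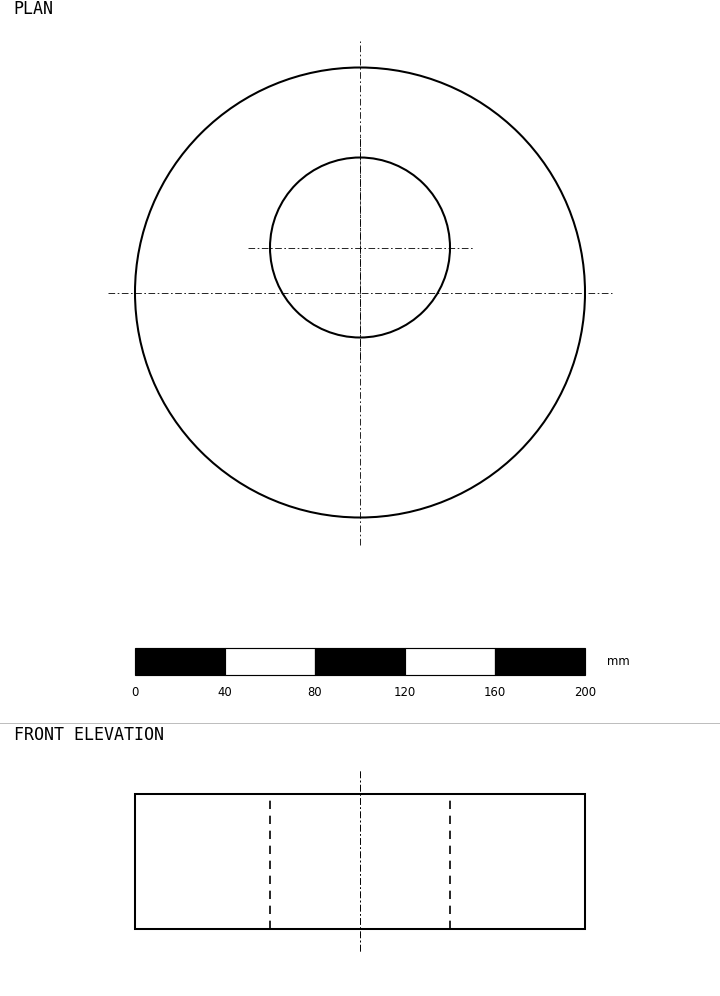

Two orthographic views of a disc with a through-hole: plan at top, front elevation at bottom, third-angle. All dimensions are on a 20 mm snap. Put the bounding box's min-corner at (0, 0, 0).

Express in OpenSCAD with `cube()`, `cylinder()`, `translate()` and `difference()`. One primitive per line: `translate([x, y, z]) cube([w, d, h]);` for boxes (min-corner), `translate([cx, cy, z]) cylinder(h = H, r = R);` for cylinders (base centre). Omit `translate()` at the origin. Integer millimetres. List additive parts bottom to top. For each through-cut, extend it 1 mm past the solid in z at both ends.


difference() {
  translate([100, 100, 0]) cylinder(h = 60, r = 100);
  translate([100, 120, -1]) cylinder(h = 62, r = 40);
}


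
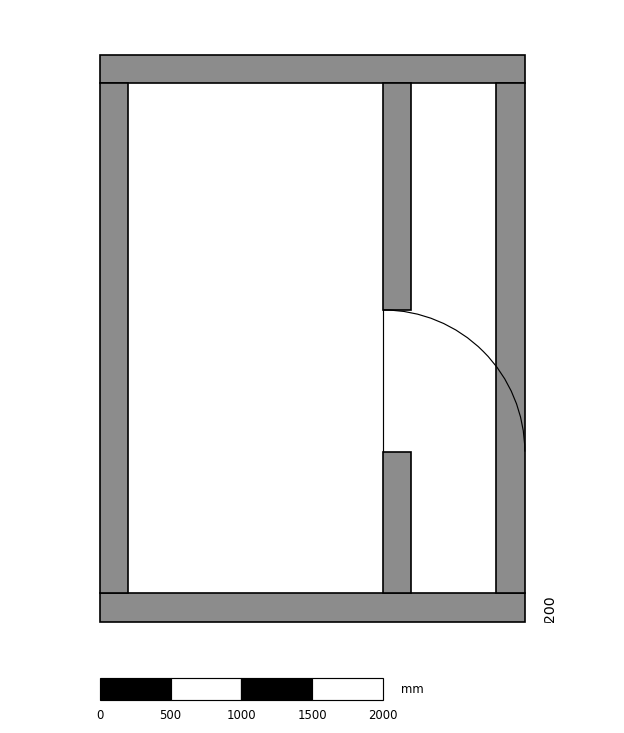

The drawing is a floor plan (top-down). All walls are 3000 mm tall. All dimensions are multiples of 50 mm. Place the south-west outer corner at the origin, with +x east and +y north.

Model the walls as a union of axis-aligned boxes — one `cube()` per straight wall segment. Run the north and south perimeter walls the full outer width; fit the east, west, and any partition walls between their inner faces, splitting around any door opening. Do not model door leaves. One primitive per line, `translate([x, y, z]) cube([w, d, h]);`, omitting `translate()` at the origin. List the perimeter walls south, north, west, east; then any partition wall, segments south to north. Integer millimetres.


cube([3000, 200, 3000]);
translate([0, 3800, 0]) cube([3000, 200, 3000]);
translate([0, 200, 0]) cube([200, 3600, 3000]);
translate([2800, 200, 0]) cube([200, 3600, 3000]);
translate([2000, 200, 0]) cube([200, 1000, 3000]);
translate([2000, 2200, 0]) cube([200, 1600, 3000]);
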